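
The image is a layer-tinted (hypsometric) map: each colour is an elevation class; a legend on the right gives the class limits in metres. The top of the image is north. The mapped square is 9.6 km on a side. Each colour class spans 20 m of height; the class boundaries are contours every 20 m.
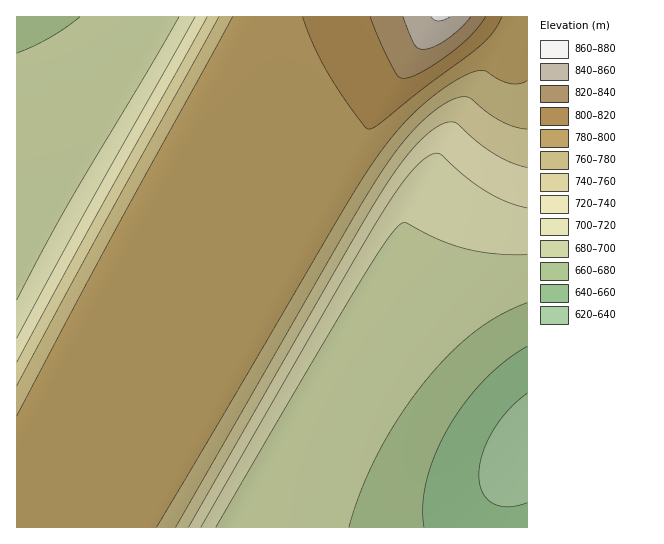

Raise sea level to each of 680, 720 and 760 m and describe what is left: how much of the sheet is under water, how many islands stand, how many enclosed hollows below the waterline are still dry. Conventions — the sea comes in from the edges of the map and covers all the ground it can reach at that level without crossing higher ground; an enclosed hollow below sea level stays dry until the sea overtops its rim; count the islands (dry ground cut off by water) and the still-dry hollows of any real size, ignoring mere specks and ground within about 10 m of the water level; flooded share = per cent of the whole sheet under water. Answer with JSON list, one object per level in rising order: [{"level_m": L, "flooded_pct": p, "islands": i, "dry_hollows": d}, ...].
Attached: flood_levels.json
[{"level_m": 680, "flooded_pct": 11, "islands": 0, "dry_hollows": 0}, {"level_m": 720, "flooded_pct": 41, "islands": 0, "dry_hollows": 0}, {"level_m": 760, "flooded_pct": 51, "islands": 0, "dry_hollows": 0}]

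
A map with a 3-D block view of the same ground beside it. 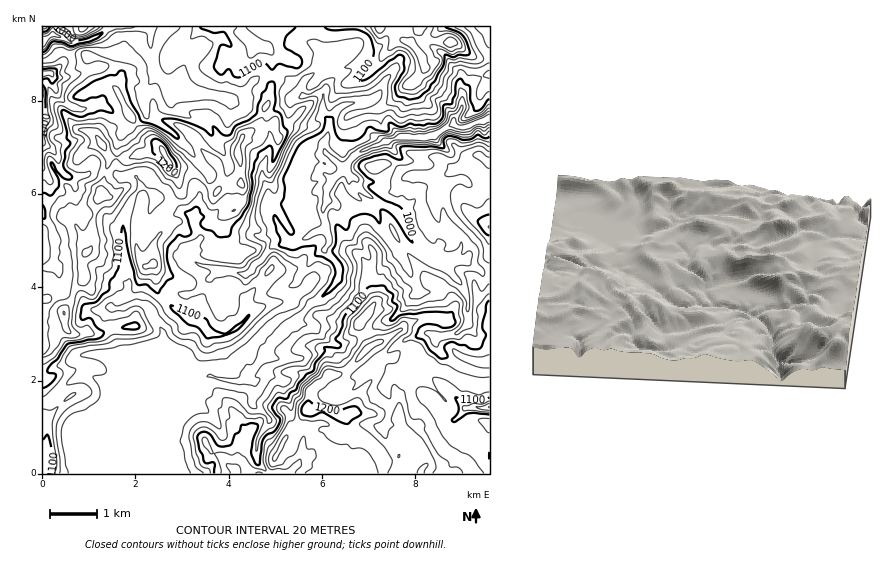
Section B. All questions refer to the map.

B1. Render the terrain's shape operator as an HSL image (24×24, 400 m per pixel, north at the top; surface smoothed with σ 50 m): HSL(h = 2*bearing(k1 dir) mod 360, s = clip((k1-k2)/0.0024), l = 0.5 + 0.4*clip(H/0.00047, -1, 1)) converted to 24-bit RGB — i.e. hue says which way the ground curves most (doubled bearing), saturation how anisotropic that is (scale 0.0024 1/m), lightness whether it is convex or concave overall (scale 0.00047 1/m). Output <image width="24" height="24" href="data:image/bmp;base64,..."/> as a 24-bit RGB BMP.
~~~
<image width="24" height="24" href="data:image/bmp;base64,Qk32BgAAAAAAADYAAAAoAAAAGAAAABgAAAABABgAAAAAAMAGAAATCwAAEwsAAAAAAAAAAAAA0dajQ0NpcHR9hJWNiH+OiHaKhHV6YlNroGhJW8CDtr+WJA1R5rR4LGxboIR0j359d3xuXVdntL1/Z3+BwMGbYGyVl4WctryUzcWQST9aen93en90e3l1f4F4dHCKVEhx4e7cSIGftXpzCy5H89jZb2WdY46UkoB2kXORk72zh0ienX+Bj7mOZFdmem9zwamV1bmJQUVQfYZ5d3t+f39/fYF+bnp8V3WCuteoUiBPgLyFd3/jDSYU46WgT2o7gFxPfqlcbW85PnBidbd1k2h0YXp3hGWYmpq5uX6Jk1+XZoBhaHp2fH59f39/eX18Z3htemBRZ5ykr8ydNhM5sdLrdkLd29vwc6XE48njjJzHT0STwb19fGJjp317O4AaSlkBUqNPXK+zuKvKblx7eISCfX5/f39/dH16bYaBd6p+jWpcOj5gZ5xMEx059dbWYmpFRXFDp3dkUHVuo29tXnNyiFdTm3WpxcHio8ZITmGanVyGh5iicmx7f39/f39/gG59i4xecWxNcIZpUH14VHq2RcewdiVq89jpx2moa4tYbFl/Y4ZioWaRk7nLoThIh2lD7NTXGCMQIiYRUlYuZ2lPW2hPb2NeYFhOrXxua39aT2tMXoVgRHVPkl1FNJNzsJdBiz5o68TVPY5Zf26tpdbCgiuGr9TdimmtlmWJ1dT32NnzqJXas6DRqNXWPy1ovpWSf8Smo53N16vJT2xdQ2BRVXthbW8+bTBDyXtvM6Y04rLtgdpVLxsWUG8fGmAbpk1kUE+H4uWzMkAbMlAyeJtWljlhlVuKo87Dm7qJUkxdpnJ716vUYGOEP3JQX6S/bIC0jqa+8tndHXBHOtO0yLbk2NLqKh6EzMylX5OAyF1jyG+CPmqBkm1CXTM6dsN8YlRGfp5ybl51dqCUqI5kYlmixZnBN3AuJEE1cVpOxtCTyouDN0ByQT0kZ4xOdR2Qq9ycgmx+dlCB3+LIe1JfIRs/1bWdgMqfiKCvfXCiR302W2cax1ycrIycQXp007XGMVqDc0hRrcGHo7B+RSxMrdPNeWmsRjanvpxVSH6AWVd91Lygn766FhAy3+/cvqtyXUZYij9Pomi739nsClFE0e3LmWivTa5XbR5mfb2m3tyuSpCRS0aWfGNDZ0o+TWc4umxjSDqCbZlt0s+vhGCOKTh+iqdlwHt6SW95P3Rtk5l6XqdbvmxYUEggX2s5sKFFITZ4SKCP4+7UYiNWX02il2ZlbqWKcEBrrKtYlTaTmL6lrY5lclNENmZ2XIx0vqiYZp65ZUKDtn5/nLBfVpmOZk51g4KZj8SkN2u3VYF7poZddMaLVTVaopiPlFiUfGqdx+LferWkn2CfxYOp4MDFHUBDrKCAiWBltn5oNjdvacBW6tO/J0VNT3pRcYGBsqiBHhpVerZ6ZTc+j1s5V4Zok5V5XViMpcWugXNgh0s+npUzTZpqx7SJzVGudEdzWjVCoc6GP3WMw3/I8e/aQiJgSLxEWl1pr6uDG3B3mDNeu301ZHWmup21YIWSZplof39dgIBlHkTqzXaWLE49wZFYxGGmMFdKvuzDnb7bayx5a9XK5dWMGhI39uzVL0hPnXRvximdDWh63t3ulLHPn0lZk1mGkazDr36siKCjRgwxVJtBx1aQsOzRTVWRzafg0/jiKQohjtifPiBe9d3WgE+S79CnEh8ha3xLZDmJyY9UCS8EKi8EjPLFW6fh6i7ks9jqv7TiQRR9oOnnz+nusWeIKFQqUt5mVgYfs+3wkj9sTI10Z8q5zpXDoNu70nbVd7nAISBwuLWSjUB25kS8SUYOW2EUADMCMhwBHjMAI2672rIaNTwbYzk2xei+RiRUUqNhZkc0ibCbiWZ3N0k3r3xUjMdfgU3HtXTTG2x2qL5BmHHAtVa+uJWBps242Ea7AEjQ81/hBMPZzsPi1b7bgJu1uLN9Rnx3iGBxdHJibGFOZ1hFYXdQT4Vy0J+RHj4m3mciWjCpv4i+Qnc+KTh179zmnLRwe7aWCxEx16usGDoElKJBWnM4j4pMwqOvbGWQlF1lWmlxmYOmoZi4tpiPN1RJpYFWsIB/L5eGUXzAZ42r58nbDichmYRE8tvZQ5KMORo0S3M369L5Z57k4dnykYK5fXRiYUh3qIyMqXqlTGddsJaQiFiGqpC/jbezka+xjGWRY31sanxuZUZk5aq3HVZOuNietg5wx/HqZoDJFDMAZisAI1EAEVsNs4VDby91n5t8hWR3qnCgRpFjgrSHaKBhoXB8bmCGdGaJqnucZ1ycmUS0gNavlIi/nLx4Ueq+0T85VDtd"/>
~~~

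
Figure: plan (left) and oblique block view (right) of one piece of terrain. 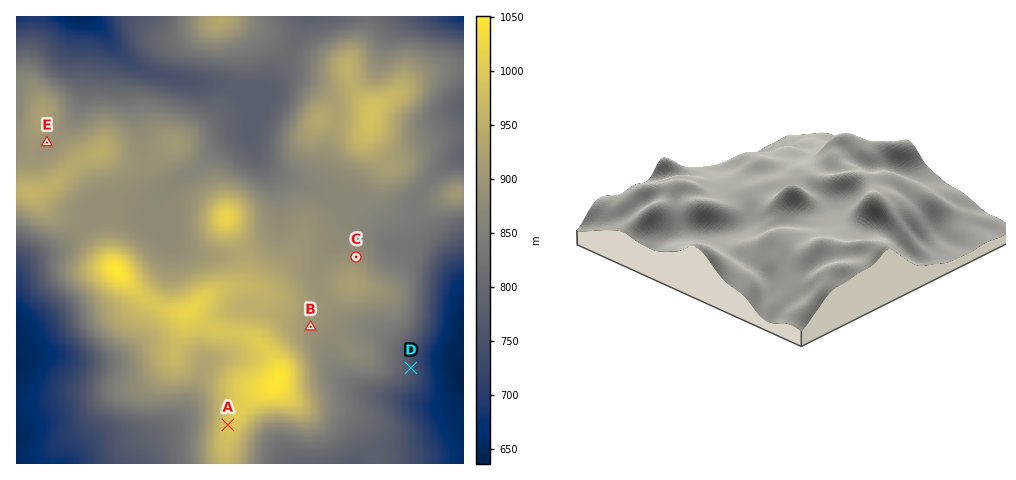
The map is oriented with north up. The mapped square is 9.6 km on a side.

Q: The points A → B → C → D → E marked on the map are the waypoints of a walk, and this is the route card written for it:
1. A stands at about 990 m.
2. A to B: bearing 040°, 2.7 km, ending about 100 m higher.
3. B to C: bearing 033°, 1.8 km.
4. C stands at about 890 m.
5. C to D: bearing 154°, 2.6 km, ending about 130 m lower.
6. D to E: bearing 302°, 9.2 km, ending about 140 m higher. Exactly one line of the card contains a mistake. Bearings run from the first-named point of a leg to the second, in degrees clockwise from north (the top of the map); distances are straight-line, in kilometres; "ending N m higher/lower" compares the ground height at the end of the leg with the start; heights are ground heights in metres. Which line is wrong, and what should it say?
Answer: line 2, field sense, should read lower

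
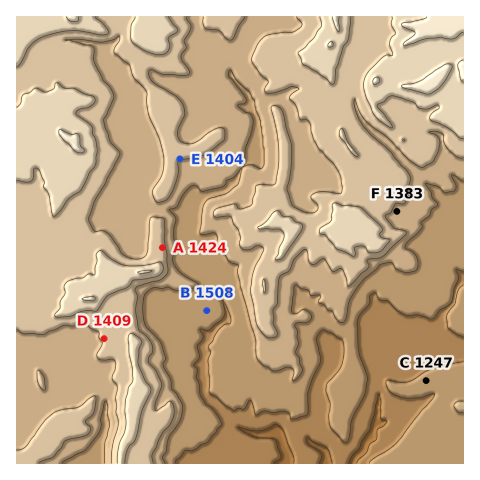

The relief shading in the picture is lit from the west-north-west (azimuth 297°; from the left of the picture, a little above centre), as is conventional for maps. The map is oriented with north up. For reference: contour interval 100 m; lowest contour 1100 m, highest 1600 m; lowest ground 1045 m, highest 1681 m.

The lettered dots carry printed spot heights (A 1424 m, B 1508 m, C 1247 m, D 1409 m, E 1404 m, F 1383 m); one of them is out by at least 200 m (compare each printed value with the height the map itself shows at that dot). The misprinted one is B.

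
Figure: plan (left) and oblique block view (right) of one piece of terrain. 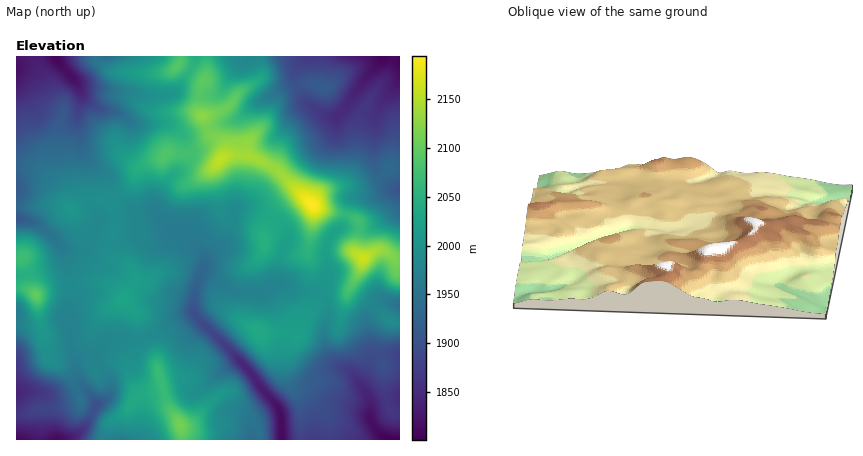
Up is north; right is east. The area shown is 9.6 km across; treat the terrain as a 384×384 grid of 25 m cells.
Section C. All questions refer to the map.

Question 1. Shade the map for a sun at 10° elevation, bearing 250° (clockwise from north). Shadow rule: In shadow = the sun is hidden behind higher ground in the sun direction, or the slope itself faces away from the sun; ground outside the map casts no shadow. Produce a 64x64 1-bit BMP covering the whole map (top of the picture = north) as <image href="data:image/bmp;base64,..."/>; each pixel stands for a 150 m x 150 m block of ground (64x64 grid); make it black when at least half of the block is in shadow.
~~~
<image width="64" height="64" href="data:image/bmp;base64,Qk0+AgAAAAAAAD4AAAAoAAAAQAAAAEAAAAABAAEAAAAAAAACAAATCwAAEwsAAAIAAAAAAAAA////AAAAAAAAAAAAAHAAAAAAAAEAeAAAAAAAAYB4AAAAAAABgHgAAAAAABgAeAAAAAAAGADwAAAAAAA4AfAAAAAAADAD4AAAAAAAIAfAAAAAAABgB8AAAAAAAEAPgAAAAAAAQA8AAAAAAABAHgAAAAAAAAA8AAAAAAAAAHgAAAAAAAAA8AAAAAAAAAHgAAAAAAAAAYAAAAAAAAAHAAAAAAAAAAYAAAAAAAAACAAAAAAAAAAAAAAAAAAAAAAAAAAADAAAAAAAAAAOAAAAAAAAAA4AAAAAAAAAAAAAAAAAAAAAAAAAAAAAAAAAAAAAAAAAAAAAAAAAAAAAAAAAAAAAAAgAAAAAAAAAHAAAAAAAAAMcAAAAAAAAAwAAAAAAAAAAAAAAAAAAAAAAAAAAAAAAAAAAAAAAAAA4AAAAAAAAHngAAAAAAAAfgAAAAAAAAB/AAAAAAAAAH8AAAAAAAAA/gAAAAAAAAP+AAAAAAAAD/gAAAAAAAAf4AAAAAAAAB/gAAAAAAAAH+AAAAAAAAAfwAAAAAAAAR/AAAAAAAABjwAAAAAAAADuAAAAAAAAAPQAAAAAAAAA/AAAAAAAAAD+AAAAAAAAGD4AAAAAAAAcGAAAAAAAAAAAAAAAAAAAAAAAAAAAAAAAQAAAAAAAAIDgAAAAAAABwPAAAAAAAAGA+AAAAAAAAQDwAAA=="/>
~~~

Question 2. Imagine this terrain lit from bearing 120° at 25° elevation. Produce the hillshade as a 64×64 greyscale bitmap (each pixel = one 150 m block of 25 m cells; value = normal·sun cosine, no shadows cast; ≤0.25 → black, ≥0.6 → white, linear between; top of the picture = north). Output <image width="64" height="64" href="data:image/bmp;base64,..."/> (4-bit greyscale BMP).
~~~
<image width="64" height="64" href="data:image/bmp;base64,Qk12CAAAAAAAAHYAAAAoAAAAQAAAAEAAAAABAAQAAAAAAAAIAAATCwAAEwsAABAAAAAAAAAAAAAAABEREQAiIiIAMzMzAERERABVVVUAZmZmAHd3dwCIiIgAmZmZAKqqqgC7u7sAzMzMAN3d3QDu7u4A////AIiIqqiGMAF6qYiIdjJIu83Lqquonv5hN5mIiZmZqqmZiIiamIlxAEmZmYh1Mki7zcqqqpiu/mE3mYiJmZqpiJmZmZqYebcAF5mZmHUySKrNyZmqmK7+YTeYiImZqqh3mYiZmZdouzADaJmYdTJHiKzJiaqZrf1QN5iIiZqrllaJZniIh1adkAAUiZhlRGd2e8uYmZq861E3mIiJmruWRnhVVndlVYzGAABZl2VGeHVYu6maq7zJQliZiImau6dWiFVVZlRFe8lRADeHZViZhkV6uqu8u5ZEeamYmZqql1eJZVZmVEWKqZYQFXdmebqXZVearNy5ZFaJqpmZmqqGaJl3d3dlVomIqUAlZlaLupiHVGis3aZEaJmZmZmqqXZ4mnd3iHZ4h2iZUjVURpu5iZl1RYvcczaKqpiZmaqodnmqZmeJmZmGaJhkRUM2m7mImpdVirlCR5u7qYiJqph2eapVRXmqqXZ4h2VmQjarqHiaqpiJlSNoq83KmZmZiHZ4mkMjaJqpdnd3ZndSJquYd4mry6lSJXmazdy6qqmYh3iZQhJYmal3d3Zmd1Ilmph3eJrMtzJHiZq93cuqqpmHeJlDEmiZmHd3dmZnYyWJmHd4mrqEM2iZib3u3Lu7qZiJmlQjeZmYd4h3dmdlRXmYd3iqp0M1eZmIm97bq8y6mImqZTV5mZd3iId3d3dmeIiHeal0M1aJmYeKzcqK3cupmrt2VXmZh3eIiId3iId4iJiJl1REVomYh3isuGnNzKmJu2ZWiZmHZniYiIiZmIiJmph1RFVmeIh3eJu4V7zLqHirVVeamIdmaJmIiJqqmZmql1REVWZnd3d3mrlmrLqXZ4lESLyoh2ZmiIiImqqqqql1RFVWZmZmZneJqWacypdmeENJ7rmHdlZniIiJqqq8yFNFVVZmZWZmZ3iZdpzbl3eIQ0r/yod2ZVZ4iJmZmr3ZQ0ZlVmZlVmZmd4hljOyoiJlTSv/aiHdmVWeJmZmZrNlCRmZmd3ZVZmZnd1Ns/sqZq1RIztqId3ZlVniZqqmrykJGd3d3d2ZmZmd3UTr/25iaVVesuod3d2Zmd4mruqvLU0Z3eIiId2Zmd3dRBt/8l3lVZ5qph3d3ZmZniJq6q8x0RmZ4mZmId2Z4h2ICn/6FZ2d4mql3ZmZmZmd3eJqqzJVFVmeaqpmHd4mYdABd/5RWiaqqmHd2ZndmZ4dniJq7p1VVVnmrqYh3ial1ICr/tmeJu7qYdnd2d3Znh2Z3iauoZVREV5u5d3iaqXUyN9/Yd3isy5dmZ2ZndmeId3d4mqhmVUM1erp2Z4qoUiNGncqIV5q6l2Z3dmd3d4iHd3iJmHdmVDRpuoVVirgwAlVXmZhFeamGZnd3Z4h3iIiHeIiId3ZUNFiqlkR6yTAARDNXiDRoiHZneHdniIh4iIiIiId4d1Q0aJqXVGvbYQA1QiVnI0Z3dmeIh2eJmHiIiIiId3eHZDRniZdUa+6lIUd1NGYjRVZneIiHdniYiIiIiId3d4hkNGeIh1Nb/+lkWKl2ZkVVVWeImYh3eIiIiIiIh3dniGREV3iGQkr//YVoq6iHZmZmZniZmHeIiIiIiIiIh3eIdURWd3YySe/+lmeJmZlmZmZmeImId4mIiYiIiZmIeIl2VVZ3ZDJIz/2WVnd4iFREVVZniId3iZmZmHeKuqmZmYdmZmZDI1i+/ad3iHd3RERFVWd3d3d4iZqYZnm7uqq6mHdmVTI0Z67/2pmqmHdERVVVZmd3d2d5qphlWKu7vMuoiHZUM0VWi+/cuqqqmVVVZmZmZmZmZWiqmYVFeJvN3KmJh1REVVRXm7u7qqqqZVVmZmZmZmZUV5qZl1RFab3tuZmHVWZmVDRWeJqpiZpmZmZmZmZmZlRGiYmqdUM1nO7KmYdneHdlQ0RWiZh3iWZmZmZmZmZVVEV3eKunYxJZ3cuZiIeJmHZURFZ4h2aIZmZnZmdmVVVVRFVWiql1IBWrupiIh5qqmGVERWeGVXhVZmd2d3ZURVZUM0VomIdCAmmYiId3m7uodlRFZ3ZVZ1VVZ3Z3dUREZmQyJFeHdlQjV3d5mHaLzKmHZVVXdlRmVVVWdndlMzRnZDETRndlVVVWZnrMlnrMuph2VWd2VVZVVVV3d2QzNGdlMRJFZlRFZmZVaM7ZebuqmYZVZ3dVZmZlRWd3VDMzV2VCIjVWVVZ3ZlQ1nfyYqqmZhlVnd2VmZmZUV4dTMyNGZUREVVVFaJmIZDNa7riamZiGVWeHZWZmdlRXmVM0M0VVVVZmVERpqruXQza+yZmZmYdVZ4dlZmZmVVaaY0VERVVVVWVDNFeJrNuFNI3bmZmZmXVXiHVmZmZVRop0RVVVVVVVRCEjVmZp38lUat25mZm7llaJhlZVZlVFiXQzRWVVZmVUIANndkWv/qdovcqYiry4VXmXZVVWZVV5cxE0VmZmd3ZBA3iYU2z//JiruoiJvdt0V5l2VVZmZndjETRWd3eImYQSaapzJr7/66mYd3is3aZGiYdVVmZ3h1MiNWeIiIiapzJYq6UiWM/+uXZmd4rNyFRpmFVmZ3iHUyI1Z3d3dnnLYjebuFMja//ZdlZmeKzLdVeZVWZ3d3VEQzRVZmVUNZylNZu6hkNIzcp2ZmZmebunVolmZ4h2QzNFQzNERDMRWrdFiqmHZVi8uodmZmZnial2eHd3iHQyI1dTIjREQxAouVWKqYh2ebupmHZnd2ZniYZo"/>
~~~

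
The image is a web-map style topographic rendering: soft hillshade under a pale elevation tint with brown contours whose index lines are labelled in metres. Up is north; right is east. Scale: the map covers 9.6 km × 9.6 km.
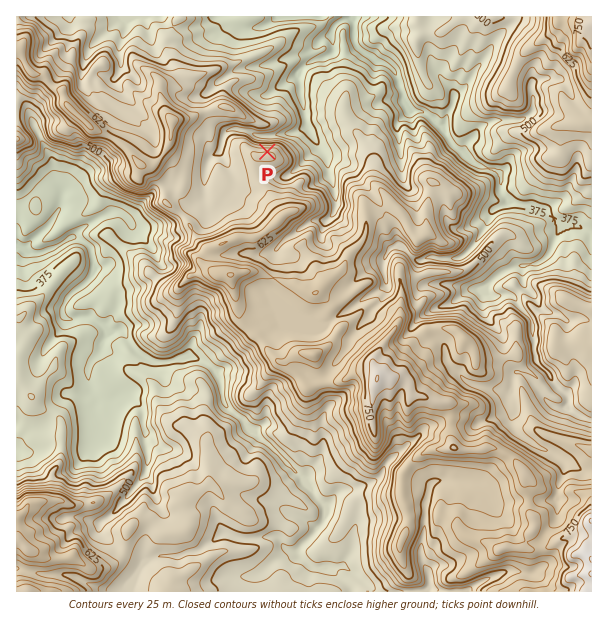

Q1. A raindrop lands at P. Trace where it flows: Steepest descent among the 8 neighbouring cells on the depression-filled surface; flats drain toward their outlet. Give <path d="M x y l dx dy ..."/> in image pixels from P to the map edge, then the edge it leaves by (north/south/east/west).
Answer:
<path d="M267 152l0-15 2-2 9 0 1-1 12 0 5-3 3 0 4-3 3 0 0-11-1-1 0-6-2-2 0-4-1-2 0-6-2-1 0-14-1-1 0-3 3-5 0-3 7-7 3 0 5-3 4 0 9-5 3-3 0-10-1-2 1-12 6-6 6-1 2-2 3 0 1-1"/>
exit: north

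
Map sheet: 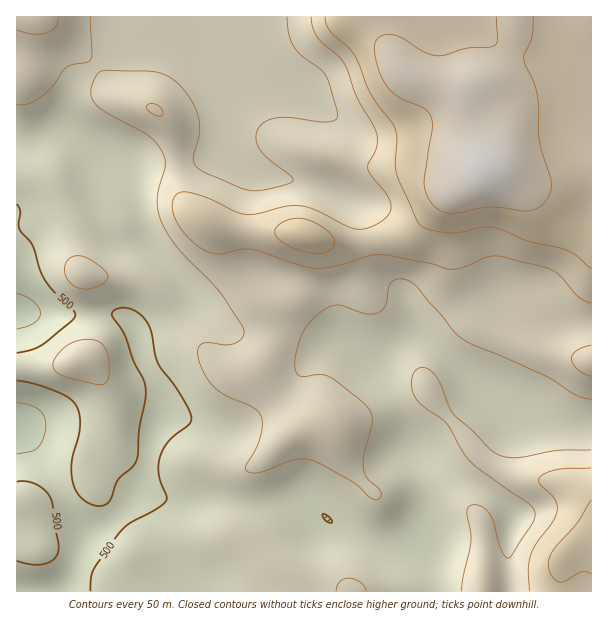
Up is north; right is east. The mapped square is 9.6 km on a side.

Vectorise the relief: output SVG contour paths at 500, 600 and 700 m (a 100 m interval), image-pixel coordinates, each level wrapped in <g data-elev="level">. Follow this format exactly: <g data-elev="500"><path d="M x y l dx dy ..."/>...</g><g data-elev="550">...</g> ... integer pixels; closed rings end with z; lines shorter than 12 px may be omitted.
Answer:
<g data-elev="500"><path d="M17 561l16 4 14-2 9-6 3-9-5-24-1-20-4-9-5-6-9-5-9-3-9 1"/><path d="M329 523l-5-4-1-5 3 1 5 4 1 3z"/><path d="M17 380l18 4 22 8 12 6 7 7 3 9 1 11-1 10-7 26 0 19 3 9 5 8 8 6 8 3 6 0 6-3 3-5 7-18 18-18 2-9 1-25 7-32 0-9-2-7-10-18-10-29-12-16 0-3 2-3 6-3 9 1 9 4 7 7 6 12 4 22 3 9 19 26 13 24 1 6-1 4-21 18-6 8-3 9-1 16 7 21 0 6-12 9-25 14-10 10-26 36-2 8-1 13"/><path d="M17 204l3 8-1 16 14 18 10 30 11 15 19 18 2 6-4 6-29 24-10 5-15 3"/></g><g data-elev="600"><path d="M591 468l-35 2-13 4-4 5 1 6 15 15 2 10-4 11-16 21-6 12-3 15 1 22"/><path d="M591 345l-15 6-3 3-2 5 3 6 4 5 6 4 7 2"/><path d="M157 116l4 0 2-2-2-6-8-4-6 1 0 3 2 3z"/><path d="M17 30l16 4 14-1 8-6 3-10"/><path d="M311 17l2 12 5 9 20 18 7 9 12 33 18 31 2 8 0 9-9 18 0 4 3 8 18 22 2 8-2 7-5 6-9 6-9 3-9 1-10-3-29-15-13-5-17 0-31 8-12 0-11-3-30-14-15-5-7 0-5 2-3 4-1 12 5 14 11 15 12 9 12 6 9 0 20-5 10 0 48 16 15 3 18-2 35-10 12-1 48 8 18 6 7 0 11-2 24-10 12-1 42 10 10 4 9 7 18 20 12 6"/></g><g data-elev="700"><path d="M496 17l1 24-2 4-3 2-25 1-21 7-8 1-13-4-21-13-11-4-12 1-4 3-2 5 0 9 2 13 4 11 6 10 12 10 26 12 6 7 1 12-7 48-1 10 3 9 5 9 6 5 8 4 10 0 35-6 39 4 11-5 8-11 2-13-12-42-2-47-13-34 8-23 1-19"/></g>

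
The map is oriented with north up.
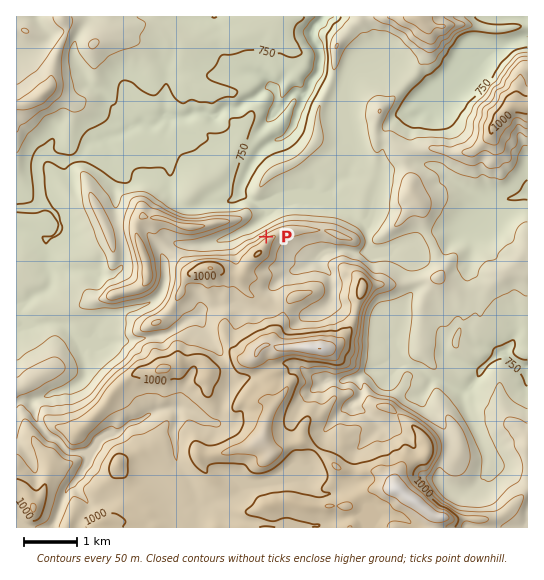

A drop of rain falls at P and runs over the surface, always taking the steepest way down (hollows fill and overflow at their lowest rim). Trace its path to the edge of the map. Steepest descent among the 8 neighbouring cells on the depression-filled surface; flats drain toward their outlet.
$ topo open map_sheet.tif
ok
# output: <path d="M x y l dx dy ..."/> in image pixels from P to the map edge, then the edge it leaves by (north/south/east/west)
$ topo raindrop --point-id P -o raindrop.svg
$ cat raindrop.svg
<path d="M266 237l-8-8 0-6 7-6 0-2 1 0 0-4-8-5-5-5-8-4-4-4 0-7 9-17 0-3 5-7 4-8 6-5 8-5 6-2 7-4 4-4 4-6 0-4 3-4 0-4 4-7 1-8 7-8 2-9 7-8 0-3 1-1 2-15-4-9-4-6 0-8 2-6 8-8"/>
exit: north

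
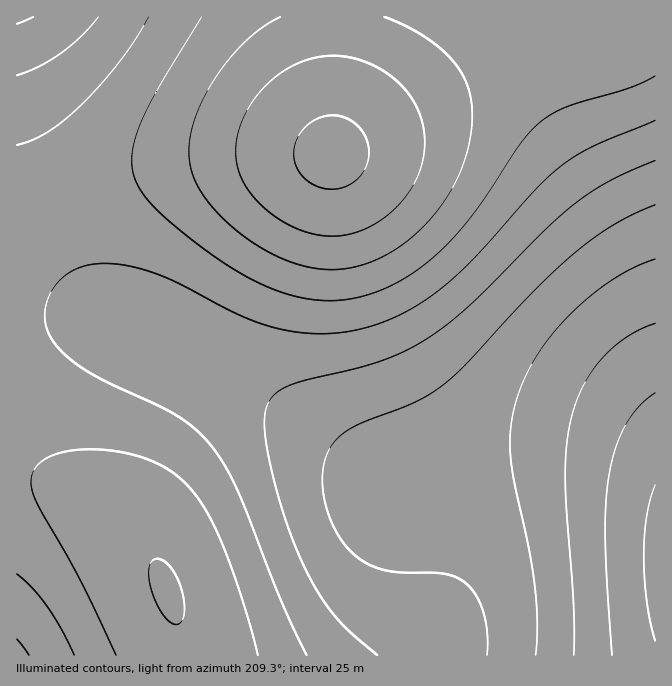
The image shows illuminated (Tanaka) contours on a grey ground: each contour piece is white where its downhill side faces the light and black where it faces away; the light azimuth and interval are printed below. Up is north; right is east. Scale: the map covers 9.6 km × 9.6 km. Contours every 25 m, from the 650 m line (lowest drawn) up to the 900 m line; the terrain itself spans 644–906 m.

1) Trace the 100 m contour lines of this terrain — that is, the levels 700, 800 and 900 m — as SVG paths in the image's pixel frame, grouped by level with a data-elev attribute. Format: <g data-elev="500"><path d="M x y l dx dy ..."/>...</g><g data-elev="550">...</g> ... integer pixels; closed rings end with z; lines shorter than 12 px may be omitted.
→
<g data-elev="700"><path d="M174 624l-5-3-7-8-11-23-2-20 1-6 5-5 7 1 8 7 7 10 5 13 2 15 0 12-4 6z"/><path d="M384 17l23 10 21 12 18 14 13 15 8 16 4 18 1 20-3 21-7 25-11 22-16 23-18 20-20 15-22 12-21 7-22 3-22-3-22-6-21-10-22-14-20-17-17-18-12-19-5-16-2-19 3-20 7-21 12-22 15-22 18-20 18-15 18-11"/></g><g data-elev="800"><path d="M655 205l-21 9-20 11-20 13-20 16-37 34-70 75-25 23-28 17-49 18-15 8-14 11-9 15-5 20 3 25 8 25 12 20 15 14 18 9 20 4 46 2 11 3 10 6 11 12 8 18 3 21 0 21"/><path d="M17 24l16-7"/></g><g data-elev="900"><path d="M655 485l-8 32-3 40 3 45 8 39"/></g>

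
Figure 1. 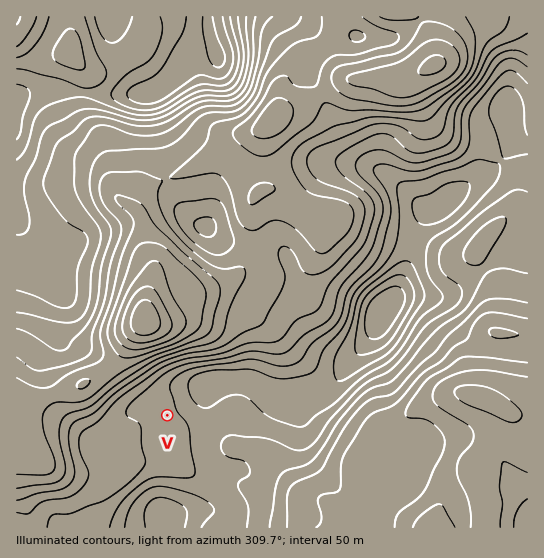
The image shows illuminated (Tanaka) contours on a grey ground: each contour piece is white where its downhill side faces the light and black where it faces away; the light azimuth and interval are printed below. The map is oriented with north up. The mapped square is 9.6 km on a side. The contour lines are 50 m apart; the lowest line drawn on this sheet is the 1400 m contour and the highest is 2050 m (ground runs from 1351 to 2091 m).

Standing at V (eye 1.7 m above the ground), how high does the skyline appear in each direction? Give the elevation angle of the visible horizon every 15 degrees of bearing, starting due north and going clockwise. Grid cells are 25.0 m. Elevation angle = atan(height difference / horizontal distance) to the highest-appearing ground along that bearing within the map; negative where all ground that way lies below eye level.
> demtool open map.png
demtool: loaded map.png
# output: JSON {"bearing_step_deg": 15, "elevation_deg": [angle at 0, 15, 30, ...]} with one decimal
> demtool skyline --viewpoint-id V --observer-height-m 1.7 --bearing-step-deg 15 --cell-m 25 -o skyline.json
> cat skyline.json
{"bearing_step_deg": 15, "elevation_deg": [14.0, 10.5, 6.9, 3.2, 1.1, 1.6, 2.6, 2.4, 2.3, 1.1, 0.9, 1.7, 1.9, 1.5, 2.2, 3.2, 4.7, 6.0, 5.7, 9.4, 10.5, 11.2, 12.9, 15.5]}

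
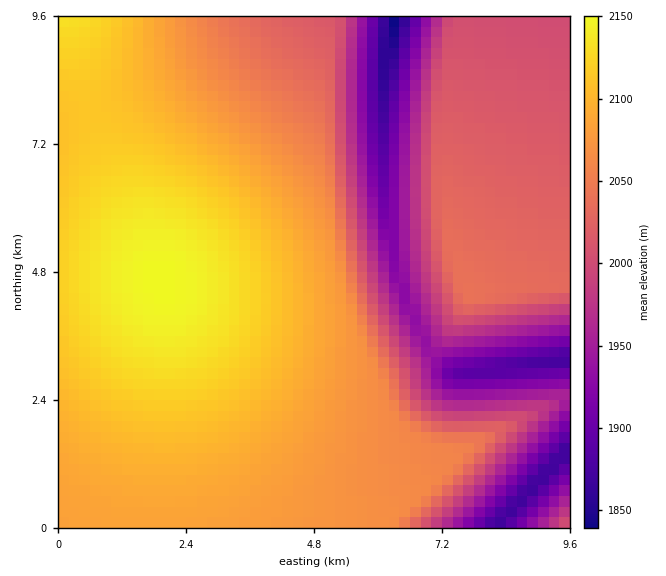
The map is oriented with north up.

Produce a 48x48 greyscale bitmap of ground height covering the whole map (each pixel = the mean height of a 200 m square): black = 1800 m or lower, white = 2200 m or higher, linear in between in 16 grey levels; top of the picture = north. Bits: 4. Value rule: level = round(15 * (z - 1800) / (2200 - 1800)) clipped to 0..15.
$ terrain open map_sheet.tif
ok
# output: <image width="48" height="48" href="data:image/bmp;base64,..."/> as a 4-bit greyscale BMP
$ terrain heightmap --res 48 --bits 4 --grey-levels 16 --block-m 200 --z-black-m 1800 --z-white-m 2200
<image width="48" height="48" href="data:image/bmp;base64,Qk32BAAAAAAAAHYAAAAoAAAAMAAAADAAAAABAAQAAAAAAIAEAAATCwAAEwsAABAAAAAAAAAAAAAAABEREQAiIiIAMzMzAERERABVVVUAZmZmAHd3dwCIiIgAmZmZAKqqqgC7u7sAzMzMAN3d3QDu7u4A////ALu7u7u7u7u7u6qqqqqqqqqZh2VUMzRWd7u7u7u7u7u7u7qqqqqqqqqpmHZVQzNFZ7u7u7u7u7u7u7uqqqqqqqqqmYdlVDM0Vru7u7u7u7u7u7u6qqqqqqqqqZh2VUMzRbu7u7u7u7u7u7u6qqqqqqqqqpmHZUQzNLu7u7u7u7u7u7u7qqqqqqqqqqmYdlRDM7u7u7u7u7u7u7u7uqqqqqqqqqqYh2VDM7u7u7u7u7u7u7u7uqqqqqqqqqqpiHZUM7u7u7u7u7u7u7u7u6qqqqqqqZmZmHdlQ7u7u8zMzMy7u7u7u6qqqqqpmIiIiId2VLu7zMzMzMzMu7u7u7qqqqqZiHd3d4h2Zbu8zMzMzMzMy7u7u7qqqqqYd2ZmZmd3ZrvMzMzMzMzMzLu7u7qqqqmHdlVVVVZmZrzMzMzMzMzMzMu7u7uqqqmHZUREREVVVczMzMzMzMzMzMy7u7uqqqmHZUMzMzNERMzMzMzN3MzMzMy7u7uqqph2ZUREQzMzM8zMzN3d3d3MzMzLu7uqqph2VVVVRERDM8zMzd3d3d3czMzLu7uqqYdmVmZmVVVURMzM3d3d3d3czMzLu7uqqYdlVnd2ZmZlVczM3d3d3d3dzMzLu7uqqXZVZniHd3d2ZszN3d3d3d3dzMzLu7uqmHZVZ4iIiIh3d8zN3d3d3d3dzMzLu7uqmHZVZ4mZmZmIiMzN3d3d3d3dzMzLu7uqh2VWd4mZmZmZmczN3d3d3d3dzMzLu7uph2VWeJmZmZmZmczN3d3d3d3dzMzLu7uph2VWeJmZmZmZmczN3d3d3d3dzMzLu7qphlVWeJmZmZmZmczN3d3d3d3czMy7u7qodlVWeJmZmZmZmczM3d3d3d3MzMy7u6qYdlVWeJmZmZmZmMzM3d3d3d3MzMu7u6qYdkVmeJmZmZmYiMzMzd3d3czMzMu7uqqYZUVniJmZmZiIiMzMzN3dzMzMzLu7uqqXZUVniZmZmIiIiMzMzMzMzMzMy7u7qqqXZUVniZmYiIiIiMzMzMzMzMzMu7u6qqqHZURniZmIiIiIiMzMzMzMzMzLu7uqqqmHZERXiJiIiIiIiMzMzMzMzMu7u7qqqqmHVDRWiIiIiIiIiMzMzMzMzLu7u6qqqqmHVDRWiIiIiIiIiMzMzMzMu7u7uqqqqpmGVDRWeIiIiIiIiMzMzMzLu7u7qqqqmZmGVDRWeIiIiIiIiMzMzMy7u7u6qqqpmZl2VDRWeIiIiIiIiMzMzMu7u7uqqqqZmZl2UzRWeIiIiIiIiMzMzMu7u7qqqqmZmZl2UyNGeIiIiIiIiMzMzLu7u6qqqpmZmZh2UyNFeIiIiIiIiMzMzLu7u6qqqZmZmZh2UyNFaIiIiIiIiMzMzLu7uqqqmZmZmYh2UyJFZ4iIiIiIiMzMzLu7uqqqmZmZmIiGUyI1Z4iIiIiIiMzMzLu7uqqpmZmZiIiGVCI0Z4iIiIiIiMzMzMu7qqqpmZmYiIiGVCI0V4iIiIiIiMzMzMu7qqqZmZmIiIiHVCEkVniIiIiIiA=="/>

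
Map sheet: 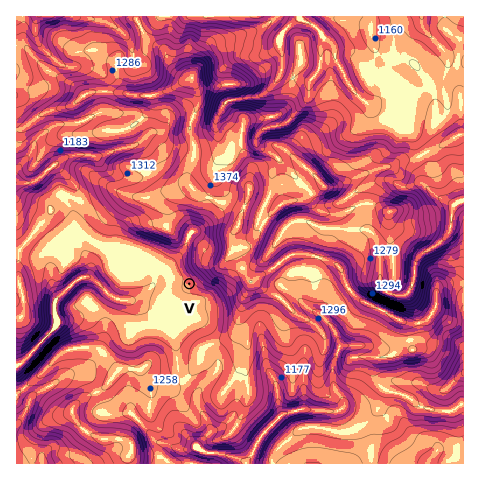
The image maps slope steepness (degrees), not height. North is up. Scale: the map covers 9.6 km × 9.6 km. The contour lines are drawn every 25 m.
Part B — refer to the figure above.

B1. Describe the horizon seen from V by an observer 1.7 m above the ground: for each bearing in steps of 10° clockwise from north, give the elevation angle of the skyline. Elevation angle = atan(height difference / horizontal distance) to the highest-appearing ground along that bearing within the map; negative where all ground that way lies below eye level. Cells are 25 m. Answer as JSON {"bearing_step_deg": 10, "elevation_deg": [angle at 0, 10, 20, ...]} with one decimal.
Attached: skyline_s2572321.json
{"bearing_step_deg": 10, "elevation_deg": [6.1, 8.9, 11.3, 12.9, 13.6, 13.8, 14.5, 13.6, 11.1, 9.5, 8.1, 6.8, 5.1, 3.9, 2.8, 1.7, 1.2, 1.1, 0.4, 0.5, 1.5, 1.8, 1.7, 1.2, 1.3, -0.5, 0.9, 0.8, 0.1, 0.0, 0.2, 0.7, 3.0, 4.8, 5.8, 5.3]}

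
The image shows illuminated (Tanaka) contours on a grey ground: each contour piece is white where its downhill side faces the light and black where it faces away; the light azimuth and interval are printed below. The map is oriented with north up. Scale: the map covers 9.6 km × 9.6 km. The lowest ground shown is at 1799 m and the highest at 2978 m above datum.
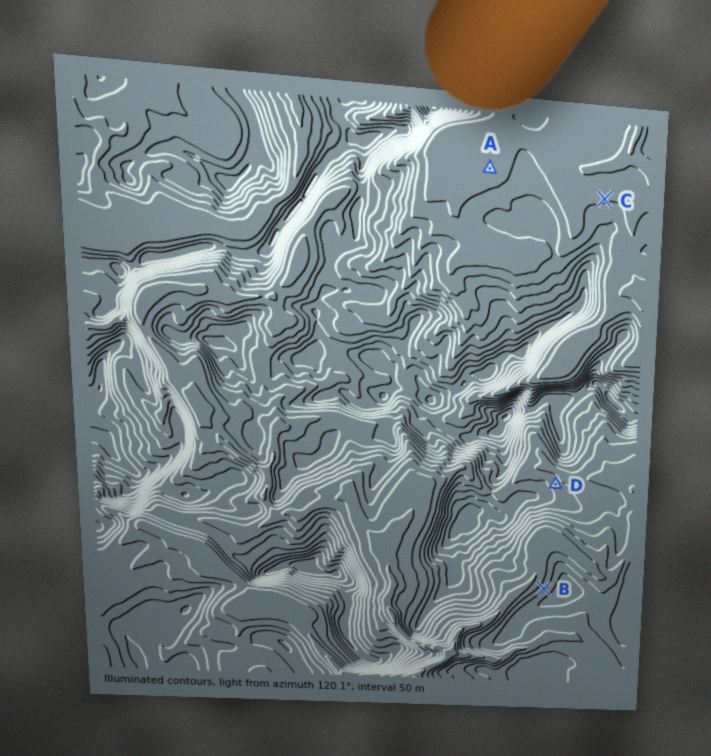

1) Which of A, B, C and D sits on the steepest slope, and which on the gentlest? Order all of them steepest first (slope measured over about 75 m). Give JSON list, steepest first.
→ ["B", "D", "C", "A"]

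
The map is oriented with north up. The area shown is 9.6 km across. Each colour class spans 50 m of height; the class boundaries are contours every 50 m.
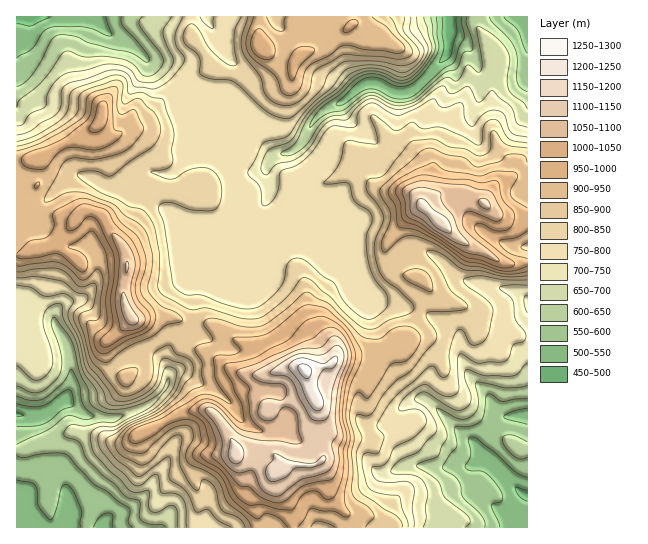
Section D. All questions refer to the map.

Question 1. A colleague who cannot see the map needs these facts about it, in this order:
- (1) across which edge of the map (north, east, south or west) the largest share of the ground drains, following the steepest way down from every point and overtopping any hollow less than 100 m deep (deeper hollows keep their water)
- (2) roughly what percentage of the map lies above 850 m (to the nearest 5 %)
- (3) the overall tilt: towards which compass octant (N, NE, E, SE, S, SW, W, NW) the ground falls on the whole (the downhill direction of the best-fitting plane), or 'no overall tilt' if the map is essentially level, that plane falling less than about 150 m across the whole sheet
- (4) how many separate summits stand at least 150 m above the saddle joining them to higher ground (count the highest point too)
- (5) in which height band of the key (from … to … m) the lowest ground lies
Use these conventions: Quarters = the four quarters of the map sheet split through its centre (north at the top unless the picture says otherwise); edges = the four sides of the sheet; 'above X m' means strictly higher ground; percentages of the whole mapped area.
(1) Drainage is mainly to the north: more ground falls towards that edge than towards any other.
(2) Ground above 850 m makes up about 40 % of the sheet.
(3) There is no overall tilt: the best-fitting plane is nearly level.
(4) There are 4 summits with 150 m or more of prominence.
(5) The lowest point is somewhere between 450 and 500 m.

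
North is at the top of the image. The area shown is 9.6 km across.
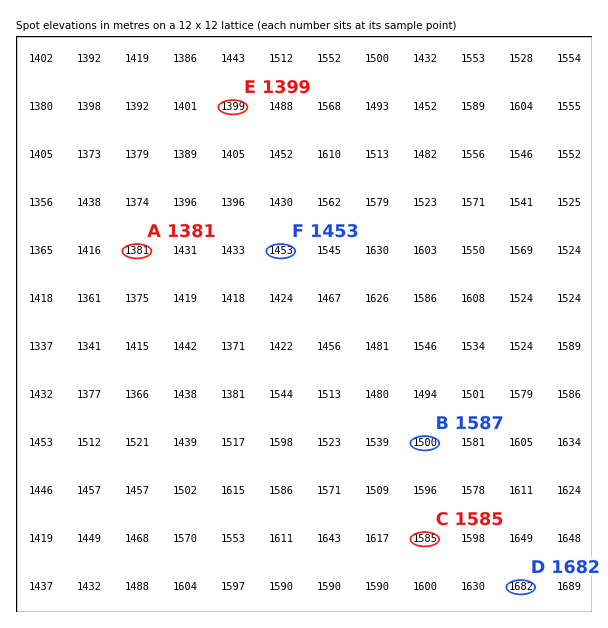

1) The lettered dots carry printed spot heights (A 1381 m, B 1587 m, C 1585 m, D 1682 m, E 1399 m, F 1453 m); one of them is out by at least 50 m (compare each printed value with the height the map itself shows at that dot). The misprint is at B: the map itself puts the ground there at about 1500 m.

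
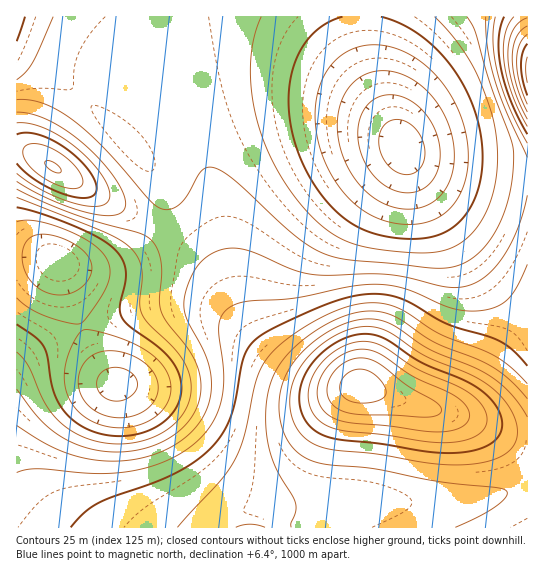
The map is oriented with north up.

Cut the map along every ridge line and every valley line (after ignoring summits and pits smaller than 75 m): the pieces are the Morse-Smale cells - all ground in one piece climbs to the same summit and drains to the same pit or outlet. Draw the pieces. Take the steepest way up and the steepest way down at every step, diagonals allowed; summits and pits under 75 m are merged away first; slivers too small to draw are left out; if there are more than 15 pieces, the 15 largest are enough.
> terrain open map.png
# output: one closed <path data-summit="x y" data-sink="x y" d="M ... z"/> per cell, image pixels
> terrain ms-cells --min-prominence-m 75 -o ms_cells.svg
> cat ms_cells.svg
<path data-summit="359 386" data-sink="405 150" d="M362 16l-345 0-1 35 29 16 18 13 23 20 59 61 12 16 7 16 0 17-7 16 36 23 14 14 12 18 21 40 13 17 24 22 16 11 32 13 13 3 27 0 52 18 56 15 41 17 13 2 1-270-93-8-28-8-22-40-12-31-8-32z"/><path data-summit="359 386" data-sink="115 383" d="M158 227l-19 22-13 10-16 6-24 3-23-4-17-7-30 0 1 271 201 0 8-9 12-7 20-4 35 7 20 13 215-1-1-88-13-2-41-17-56-15-52-18-35-2-37-14-23-16-17-17-13-17-21-40-12-18-14-14z"/><path data-summit="527 70" data-sink="405 150" d="M527 16l-164 1 1 25 9 40 12 31 22 40 20 7 19 3 82 4z"/><path data-summit="54 167" data-sink="405 150" d="M17 52l-1 97 17 4 60 39 64 35 7-17 0-17-7-16-12-16-59-61-23-20-18-13z"/><path data-summit="54 167" data-sink="115 383" d="M22 149l-6 1 1 106 29 1 17 7 23 4 24-3 16-6 13-10 18-22-64-35-60-39z"/><path data-summit="359 386" data-sink="405 150" d="M259 508l-21 4-12 7-7 8 93 0-19-12z"/>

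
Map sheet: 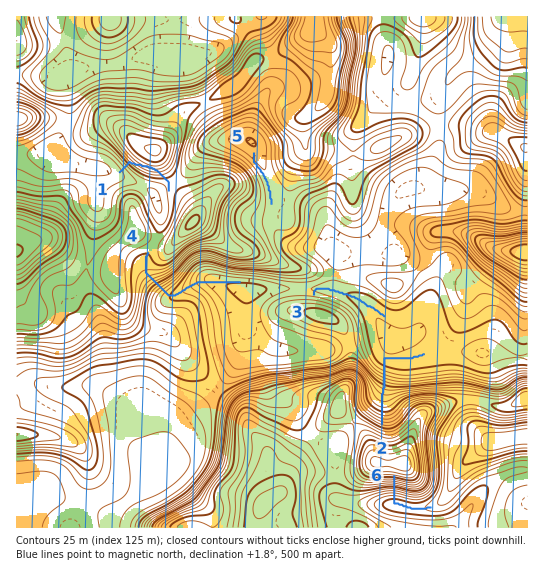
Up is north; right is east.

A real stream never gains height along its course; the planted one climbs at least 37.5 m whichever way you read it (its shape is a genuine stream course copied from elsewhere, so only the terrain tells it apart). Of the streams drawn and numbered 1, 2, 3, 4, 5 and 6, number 1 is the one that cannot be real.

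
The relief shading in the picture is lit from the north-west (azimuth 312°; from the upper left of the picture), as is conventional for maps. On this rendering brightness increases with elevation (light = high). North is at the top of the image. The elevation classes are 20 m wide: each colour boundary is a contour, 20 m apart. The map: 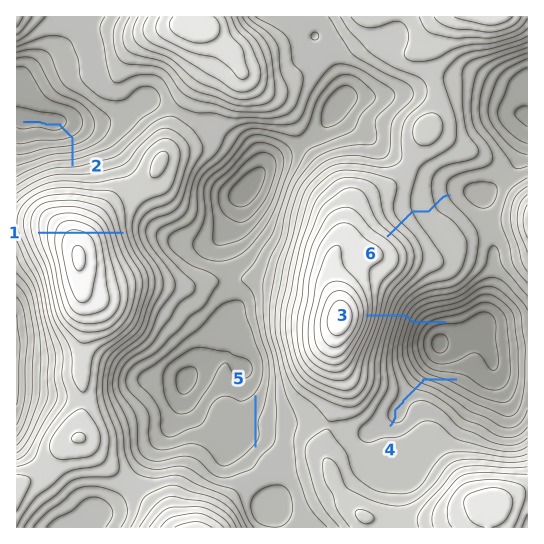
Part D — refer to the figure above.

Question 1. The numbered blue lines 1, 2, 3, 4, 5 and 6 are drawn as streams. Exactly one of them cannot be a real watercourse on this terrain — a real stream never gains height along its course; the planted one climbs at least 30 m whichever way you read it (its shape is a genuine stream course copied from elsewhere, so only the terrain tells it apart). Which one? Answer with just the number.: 1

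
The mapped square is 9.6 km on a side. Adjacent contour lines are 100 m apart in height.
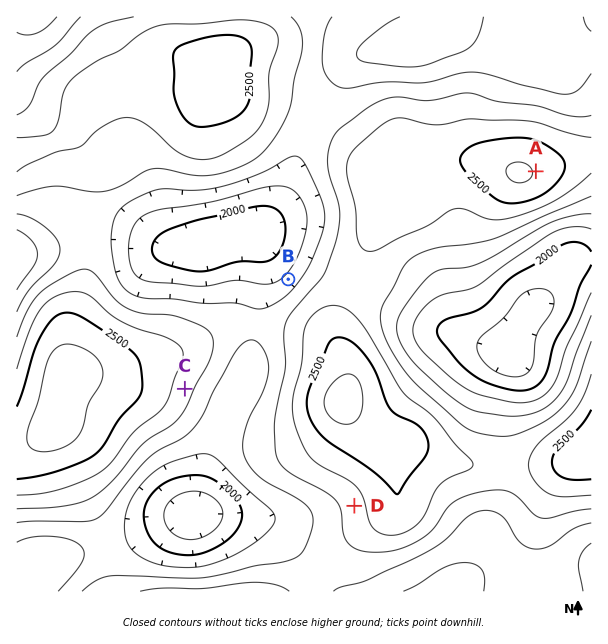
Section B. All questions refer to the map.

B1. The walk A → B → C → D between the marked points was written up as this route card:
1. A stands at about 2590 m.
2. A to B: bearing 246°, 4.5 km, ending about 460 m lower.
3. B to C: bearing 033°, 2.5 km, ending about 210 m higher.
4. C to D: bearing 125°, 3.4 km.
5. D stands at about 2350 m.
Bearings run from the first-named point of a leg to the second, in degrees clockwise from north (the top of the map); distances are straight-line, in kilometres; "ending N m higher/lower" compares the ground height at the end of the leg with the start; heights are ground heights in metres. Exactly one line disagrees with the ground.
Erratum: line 3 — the bearing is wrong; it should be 223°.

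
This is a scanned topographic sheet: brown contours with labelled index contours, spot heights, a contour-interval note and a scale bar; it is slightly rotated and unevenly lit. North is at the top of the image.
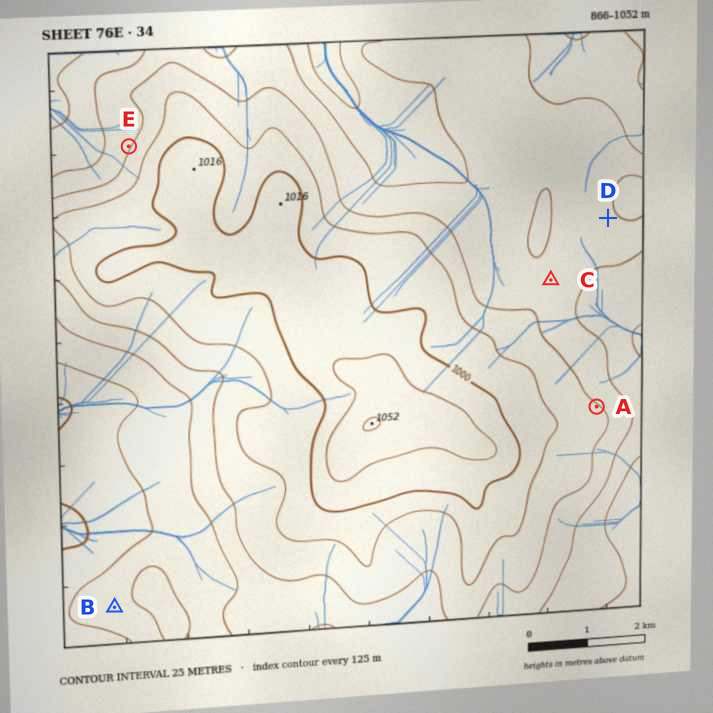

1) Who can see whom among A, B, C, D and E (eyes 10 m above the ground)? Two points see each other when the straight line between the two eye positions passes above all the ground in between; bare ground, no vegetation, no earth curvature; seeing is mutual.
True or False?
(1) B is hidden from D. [True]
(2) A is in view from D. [True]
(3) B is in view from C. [False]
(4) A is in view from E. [False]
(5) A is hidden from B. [True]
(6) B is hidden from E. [True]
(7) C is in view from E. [False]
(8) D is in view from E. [False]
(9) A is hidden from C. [False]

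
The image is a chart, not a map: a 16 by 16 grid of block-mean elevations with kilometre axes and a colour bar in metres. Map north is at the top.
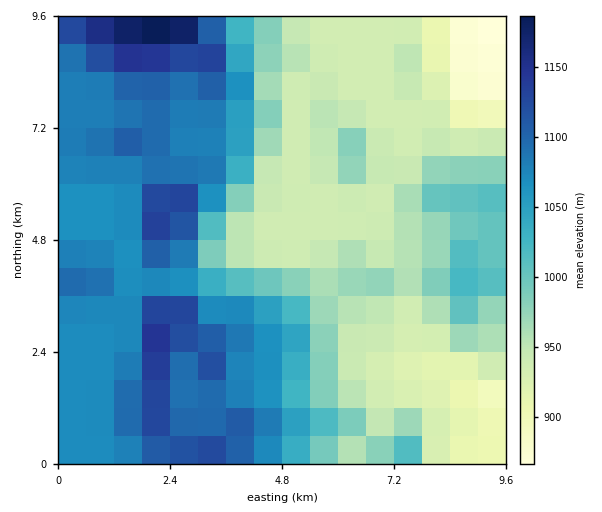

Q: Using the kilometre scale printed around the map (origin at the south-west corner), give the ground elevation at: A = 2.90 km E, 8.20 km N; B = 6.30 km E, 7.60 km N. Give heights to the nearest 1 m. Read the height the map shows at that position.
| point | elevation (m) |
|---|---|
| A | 1093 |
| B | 936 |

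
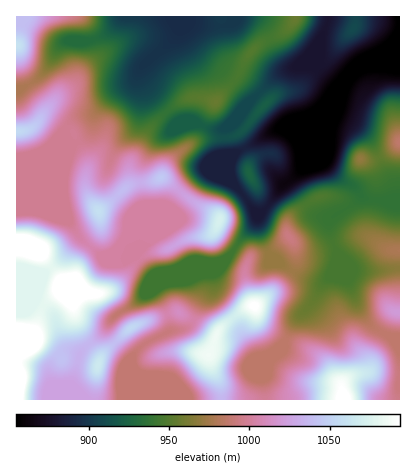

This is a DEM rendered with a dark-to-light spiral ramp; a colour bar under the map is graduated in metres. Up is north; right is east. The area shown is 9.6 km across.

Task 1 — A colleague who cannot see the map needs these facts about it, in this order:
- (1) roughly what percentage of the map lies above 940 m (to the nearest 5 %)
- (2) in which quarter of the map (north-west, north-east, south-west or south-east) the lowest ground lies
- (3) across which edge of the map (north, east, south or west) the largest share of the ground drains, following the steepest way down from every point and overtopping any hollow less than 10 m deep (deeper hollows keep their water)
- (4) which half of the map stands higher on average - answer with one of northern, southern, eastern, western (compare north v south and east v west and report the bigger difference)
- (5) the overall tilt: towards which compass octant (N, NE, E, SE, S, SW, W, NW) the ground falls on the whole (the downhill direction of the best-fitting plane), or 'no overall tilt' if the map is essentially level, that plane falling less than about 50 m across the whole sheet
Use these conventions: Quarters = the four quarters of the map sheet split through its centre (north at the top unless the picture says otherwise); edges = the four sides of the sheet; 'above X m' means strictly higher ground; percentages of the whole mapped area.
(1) About 70 % of the map lies above 940 m.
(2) The lowest point lies in the north-east quarter of the map.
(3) Most of the ground drains across the eastern edge.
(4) The southern half stands higher on average than the northern half.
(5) On the whole the ground falls towards the north-east.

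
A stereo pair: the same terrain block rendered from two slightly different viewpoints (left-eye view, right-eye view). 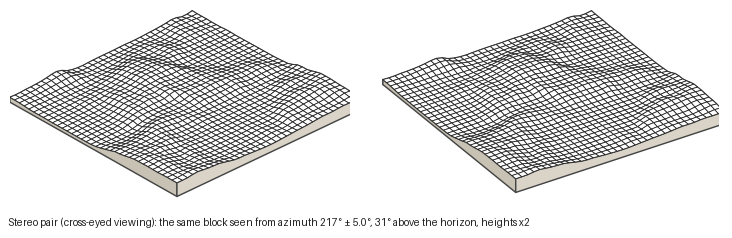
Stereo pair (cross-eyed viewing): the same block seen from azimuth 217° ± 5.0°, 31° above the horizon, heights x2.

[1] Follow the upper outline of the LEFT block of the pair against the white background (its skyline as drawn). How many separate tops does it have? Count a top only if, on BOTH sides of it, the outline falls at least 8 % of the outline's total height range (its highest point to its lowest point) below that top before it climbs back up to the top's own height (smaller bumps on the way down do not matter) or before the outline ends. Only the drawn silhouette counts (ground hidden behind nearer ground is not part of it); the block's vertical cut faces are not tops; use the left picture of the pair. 3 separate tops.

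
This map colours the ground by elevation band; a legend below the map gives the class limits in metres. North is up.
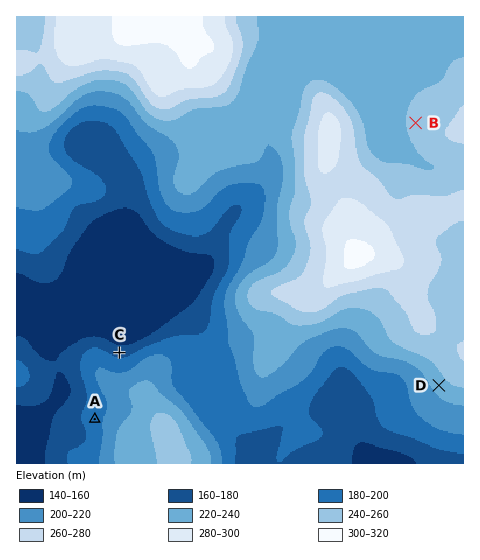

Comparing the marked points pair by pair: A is below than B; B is above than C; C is below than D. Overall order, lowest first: C A D B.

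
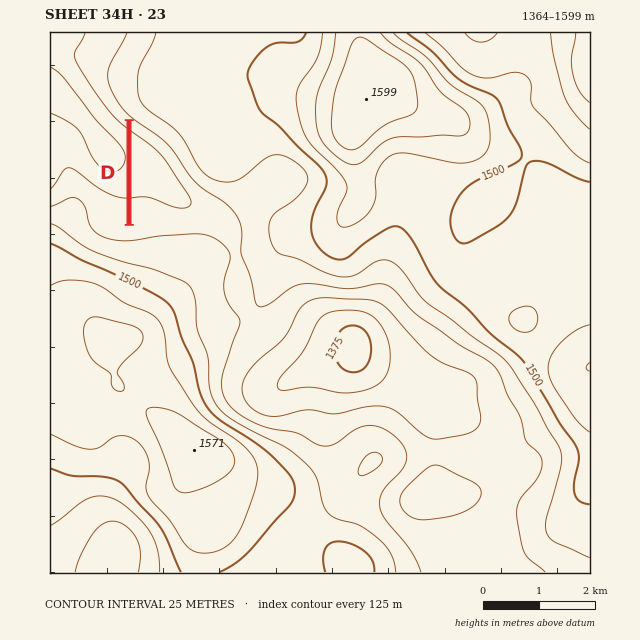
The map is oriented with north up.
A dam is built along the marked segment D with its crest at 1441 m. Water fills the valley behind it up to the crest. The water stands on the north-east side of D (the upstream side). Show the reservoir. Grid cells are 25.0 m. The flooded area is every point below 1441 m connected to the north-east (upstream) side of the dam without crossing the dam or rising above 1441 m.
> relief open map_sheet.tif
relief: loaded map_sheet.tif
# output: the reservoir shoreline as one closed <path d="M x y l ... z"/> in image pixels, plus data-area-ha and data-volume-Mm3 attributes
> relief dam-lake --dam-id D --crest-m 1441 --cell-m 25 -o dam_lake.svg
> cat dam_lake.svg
<path d="M133 124l-2 0 0 97 5 1 7-3 20 0 14 5 30 0 1 1 11 0 3-1 1-8-3-6-30-27-19-29-15-15-23-15z" data-area-ha="164" data-volume-Mm3="26.50"/>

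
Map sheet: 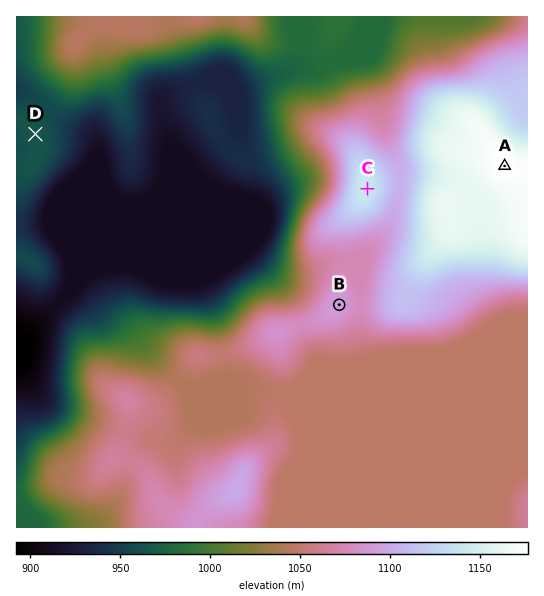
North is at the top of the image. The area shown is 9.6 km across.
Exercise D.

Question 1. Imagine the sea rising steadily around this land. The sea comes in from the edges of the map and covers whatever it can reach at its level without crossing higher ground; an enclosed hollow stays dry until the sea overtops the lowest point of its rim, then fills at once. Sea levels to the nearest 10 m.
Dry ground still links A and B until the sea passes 1080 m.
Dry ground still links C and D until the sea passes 960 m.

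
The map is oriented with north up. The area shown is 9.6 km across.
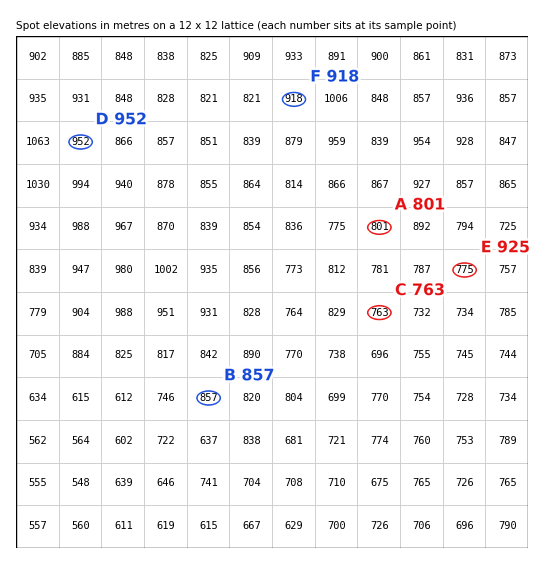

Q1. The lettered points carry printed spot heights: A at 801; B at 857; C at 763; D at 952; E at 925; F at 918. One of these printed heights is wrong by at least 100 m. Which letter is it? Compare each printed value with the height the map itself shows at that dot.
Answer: E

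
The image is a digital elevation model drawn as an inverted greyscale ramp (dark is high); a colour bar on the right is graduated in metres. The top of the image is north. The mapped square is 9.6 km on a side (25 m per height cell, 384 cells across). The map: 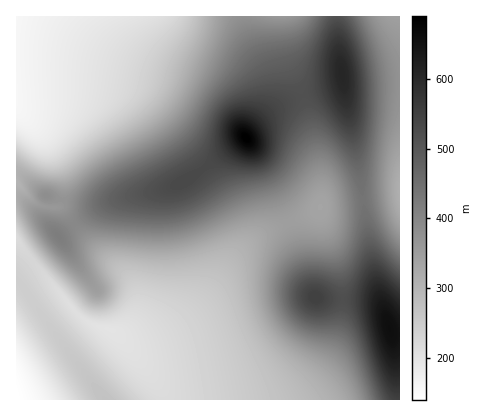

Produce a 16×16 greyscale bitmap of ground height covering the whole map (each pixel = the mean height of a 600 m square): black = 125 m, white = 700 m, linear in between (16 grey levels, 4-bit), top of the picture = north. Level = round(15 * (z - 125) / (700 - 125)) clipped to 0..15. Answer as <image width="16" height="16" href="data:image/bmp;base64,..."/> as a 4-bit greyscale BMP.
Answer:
<image width="16" height="16" href="data:image/bmp;base64,Qk32AAAAAAAAAHYAAAAoAAAAEAAAABAAAAABAAQAAAAAAIAAAAATCwAAEwsAABAAAAAAAAAAAAAAABEREQAiIiIAMzMzAERERABVVVUAZmZmAHd3dwCIiIgAmZmZAKqqqgC7u7sAzMzMAN3d3QDu7u4A////ABI0MiMzRFWLEjMiIzNFVp0jMiIzNFZ4vTMjIjM0aKrOM0UzM0Rpusw0ZURERWiZukd2ZmVVZneYV3iJmHZmZodmeaqqmHdnhlRXiaqqqHeGIjRnir3JiZYRI0VovcqbpxEiNFebuqynESIjRomqvKcRIiNFeJmslxEiIjRnd5uG"/>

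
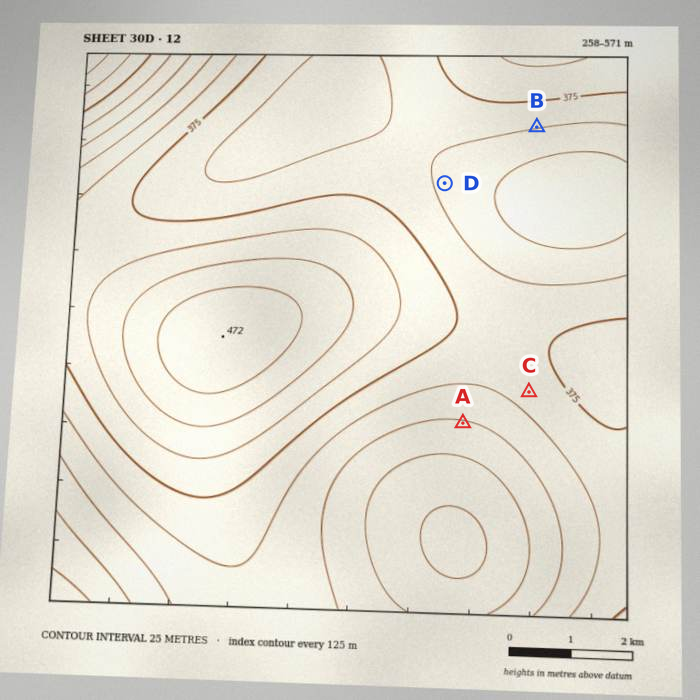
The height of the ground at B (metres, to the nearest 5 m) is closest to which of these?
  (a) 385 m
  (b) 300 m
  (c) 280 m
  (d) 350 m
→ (d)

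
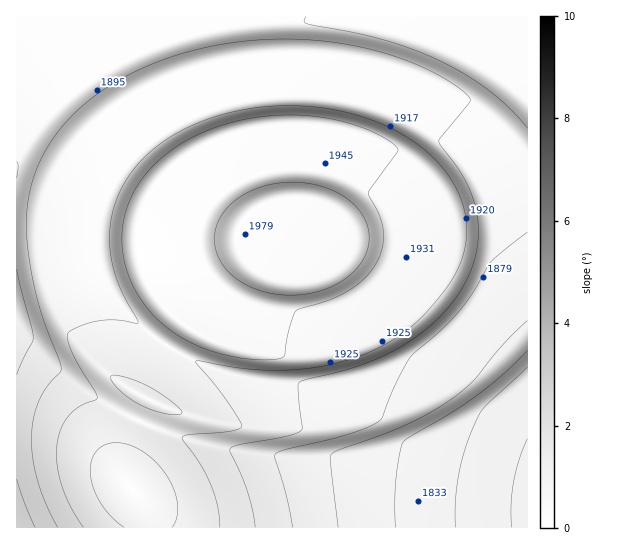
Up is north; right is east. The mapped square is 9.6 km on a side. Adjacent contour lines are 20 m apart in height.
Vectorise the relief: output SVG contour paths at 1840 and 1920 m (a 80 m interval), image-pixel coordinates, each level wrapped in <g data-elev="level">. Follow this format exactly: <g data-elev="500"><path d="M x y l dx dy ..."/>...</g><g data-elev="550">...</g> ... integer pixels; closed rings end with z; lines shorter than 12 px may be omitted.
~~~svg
<g data-elev="1840"><path d="M395 527l1-48 3-24 4-13 75-47 25-21 24-23"/></g><g data-elev="1920"><path d="M220 527l-2-21-8-23-10-20-18-25 1-2 6-1 45-5 7-2 1-3-16-26-30-36 0-2 49 8 38 1 40-4 35-9 31-15 28-20 29-33 8-13 7-14 5-21 0-20-4-20-10-20-14-19-18-16-22-14-25-12-34-9-34-5-38 1-34 5-34 10-28 14-22 17-19 21-10 17-6 18-4 17 0 19 2 17 5 19 21 42-23-3-17 1-23 7-6 4-2 3 2 9 5 13 23 40-2 3-17 7-9 9-8 14-4 16 0 19 5 21 9 21 12 20"/></g>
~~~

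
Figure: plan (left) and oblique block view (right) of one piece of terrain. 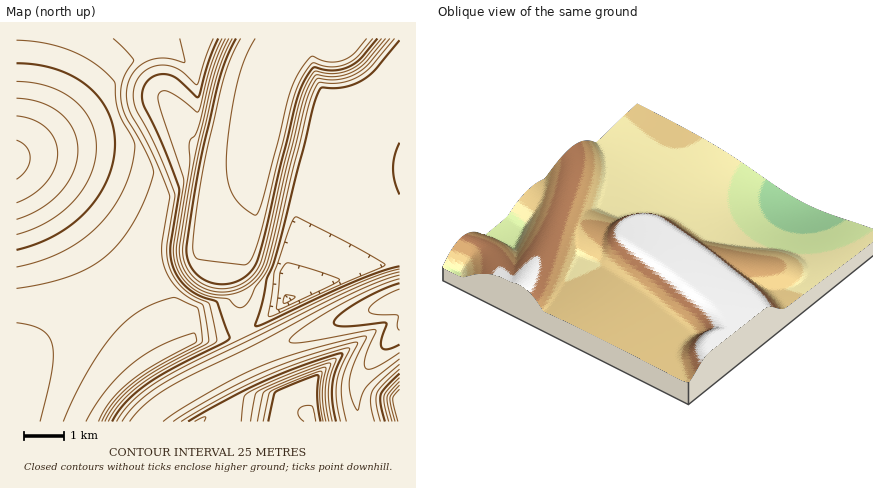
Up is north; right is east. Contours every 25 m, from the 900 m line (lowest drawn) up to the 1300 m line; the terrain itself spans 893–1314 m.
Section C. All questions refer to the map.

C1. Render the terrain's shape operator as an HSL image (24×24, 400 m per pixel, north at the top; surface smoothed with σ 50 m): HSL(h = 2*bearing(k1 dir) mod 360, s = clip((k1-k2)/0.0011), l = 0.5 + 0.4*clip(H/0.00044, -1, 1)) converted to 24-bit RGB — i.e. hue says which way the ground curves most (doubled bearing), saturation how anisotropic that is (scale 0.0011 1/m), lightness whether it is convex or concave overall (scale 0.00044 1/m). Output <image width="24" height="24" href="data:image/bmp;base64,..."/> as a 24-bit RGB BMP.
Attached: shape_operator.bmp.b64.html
<image width="24" height="24" href="data:image/bmp;base64,Qk32BgAAAAAAADYAAAAoAAAAGAAAABgAAAABABgAAAAAAMAGAAATCwAAEwsAAAAAAAAAAAAAh39/h39/hX6AgX2AaHZ9AklMxqesyputzJG0zYu+yonGEHo4HXEVqZd6qJSAnHJlN09sfXt5FgY1sL6Ouc2Ws8+Lq82CSBB4hn+Ah3+Ahn6BhH2Bf3yBGlxNHpVlyJ65y5jAzZTIzpLOy5HNlVK+O3kYcoQgiHwiCSoQdHxsBgU1xcSmzs6e0M6A2b4qARUyhX+Ahn+Bhn+BhX6Cg32DfXyAElEtD3YqxZjBy5bLy5TOy5PPypLPxo/Nw4LFwGejr148Ej0EADMkob+Kz7io0JaJz3F1wGJ2hICBhX+Bhn+Chn6DhH6DgX2CfXyANG8/ATIDQrU9xZPJx5PNyJPPx5LQxpDQw47OwI3MvIvJSUm/ADMXxaxzz5Wgz46hzIyhg4CChH+ChX+Chn6DhX6DhH2EgX2Cfn2Ad394Fk0SCDECmHIkwk87xIDExJHPxJHQw5DQwI/Pvo7NlG7FADMPYLQm0JOpz5KphICEhH+DhX+DhX6DhX6EhX6Eg32DgX2Cf36Af35/cX11F0lPlp84V4MeF3gToXLFwZHQwZLRwJHRvpHQuI7NEopIFXwSzIughH+FhX+FhX+Fhn6Ehn6EhX6EhH6Eg36DgX6CgH6Bfnd/Ly9wpqZ/p6aBl6VyAkUSLKK5vZHNvpLQvpPRvZPRu5PRh2/GKpNDhH+GhX+Ghn6Ghn6Fhn6Fhn6FhX6EhH6Eg36DgnB8ZxkuUEYQVHcJUIkVlKdtoaWDAzAZFUcFf0u9uJHLupTPuZXQt5bRsZbRg36GhX6Hh36Hh36Gh36Gh36Fhn6EhX6EhH2Ebh5nqTJ7udXV2ODvyrHnL7oWLpgyPzF7a39qIUwREDADMXwQoHnAs5fNs6DPg32GhX2Hh32Hh32Hh32Gh36Fh36Fhn6EeWeEUBB1zazKwefOgo2YoYWk8NPZXLuYFTBOenyCf3+CfoCCWntMGjkIHDoESXUKgnyFhHyGh32Hh32Gh32Fh32Fh36Ehn6EWlGBKRyP5ebNsbaOgn+DgX+C0LiayLSTEypVaXCBf3+Cf4CCf4CCf4CCfoKCd4FqgHuCg3uDhXyEhnyEh3yDh32Dh32Dhn6DXmKCGS9k07yaxa+Ogn+DgX+CtaSI3cigIDZjTlx8f3+Cf4CCf4CCf4CCf4GCf4GCfXp+gHp/gnqAhHuAhXyAhnyBhn2Bhn6BenWEEyZQuqF92sScg4CDgoCCmpGC69ewNUl1NEhxf4CCf4CCf4CCf4CCf4GCf4GCenh5fHl6f3l7gXp8g3t8hHx9hXx+hX1/hX2AFyhQpYJm6NKqg4CCgoCCiISB7tq0TF+KITdjf4CCf4CCf4CCf4CCf4CCf4GCeHh1enl2fHl3f3p4gXt6g3x7hH18hX59hHV+SydeKn527tm0iIOAgoCCgoCC6NKro4ZhFSxTfn+Cf4CCf4CBf4CBf4CBf4CBdXhzeHl0e3t1fXx3f314gX56g397hIB8cjdteJxuG2Zy6dKqmpCCgoCBgYCB2cCbu6F8EipMcniBf4CBf4CBf4CBf4CBf4CBdHhydXlzeHp0e311fn93gIF5goF6f19zgj91gaSAN4eS27xRuqWJgYGAgYCBvKWK2bmWHj1dT2R7gICBf4CBf4CBf4CBf4CBc3hzdHlzdnt0eH11e393fYB4gHZybS9afKGAgKSCb6KJEEOf2LuagYGAgYGAloyB7dK1PlyAK0hrgICAgICAf4CAf4CAf4CAdXp2dXt2dXx1dn52eH93e4B4dTRodJx6fqSFgaWFgaSFCBxa6s2rg4OAgYGAg4KA7NKwWnWbGDNXf3+AgICAgICAf4CAf4CAeHx7d317d356d396eIB5bXF/bEqUnKWdhqSNgaWIg6SIBAk27dSxkoyAgIGAgIGA3cCctpZzESxGc3p/gICAgICAgICAf4CAen1/eX9/eYB/eYF+eYJ9Z3SAUGucoqeioKegjKWSg6OLAgIx38Wks6CHgIGAgICAvJ6I3KeJHzdGQkMZWHIuZH5df4B/gICAe32Ce3+Ce4GCe4OCe4OBeYOBMYWCn6eio6ekoqeji3icBAUvwaaL2LacgIF/gICAi4OA7qulRglKm3Q+c6s5EXMTMXRNfoB/fH2FfH+EfIGEfIKEfISEfISDYoN0MYY0hZ5QmHRJejVBFj5XXI+h7ce5iYOAgIB/gICAv4iRpgn/2Nzx6dnvl8KkGGJIPXNhfX2GfX+FfYCFfYKFfYOEfYSEfoSDfIN/eYJqgoFxfoKAO2l2J2h12qymx5KRf4B/gICAgYCAfnqfgISJqIeh7rrMpGZ7Ek45"/>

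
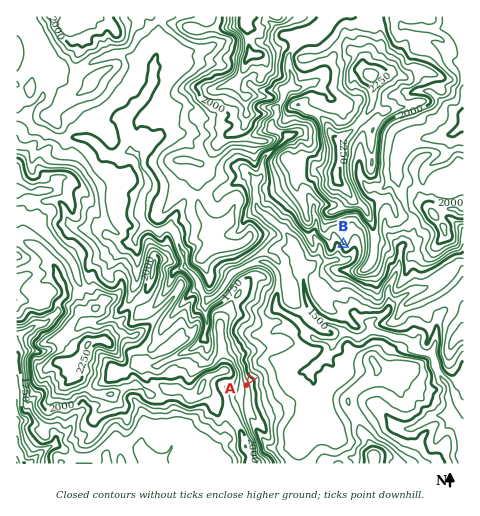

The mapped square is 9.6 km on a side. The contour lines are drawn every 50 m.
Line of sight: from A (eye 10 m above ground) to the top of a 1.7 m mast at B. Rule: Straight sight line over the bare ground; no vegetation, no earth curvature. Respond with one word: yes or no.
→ yes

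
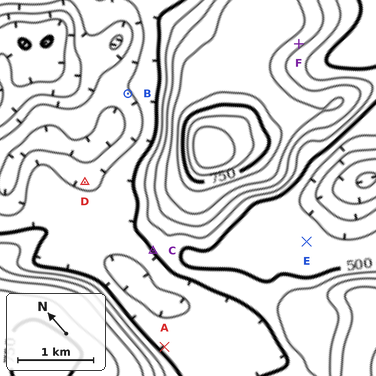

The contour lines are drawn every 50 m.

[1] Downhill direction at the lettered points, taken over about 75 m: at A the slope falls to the E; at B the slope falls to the W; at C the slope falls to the W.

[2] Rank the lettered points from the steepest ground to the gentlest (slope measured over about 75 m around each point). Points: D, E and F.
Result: F D E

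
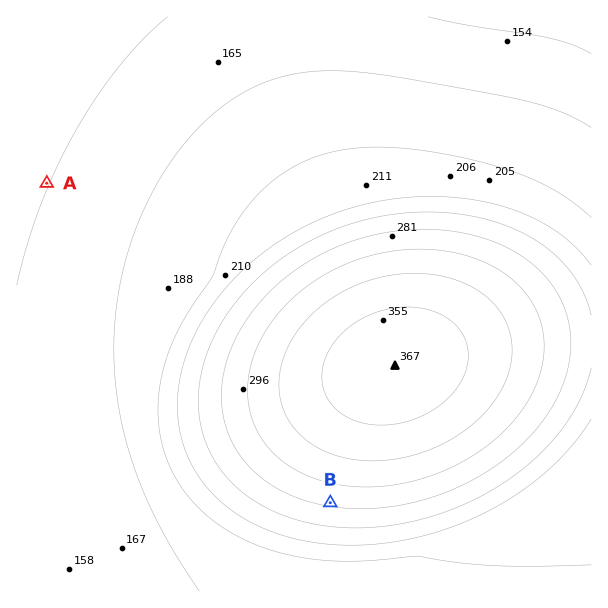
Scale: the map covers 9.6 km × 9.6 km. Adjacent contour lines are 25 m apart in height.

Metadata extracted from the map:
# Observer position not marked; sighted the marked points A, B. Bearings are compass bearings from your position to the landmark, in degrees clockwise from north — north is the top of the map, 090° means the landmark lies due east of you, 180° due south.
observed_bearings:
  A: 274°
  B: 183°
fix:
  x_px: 346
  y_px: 204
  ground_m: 215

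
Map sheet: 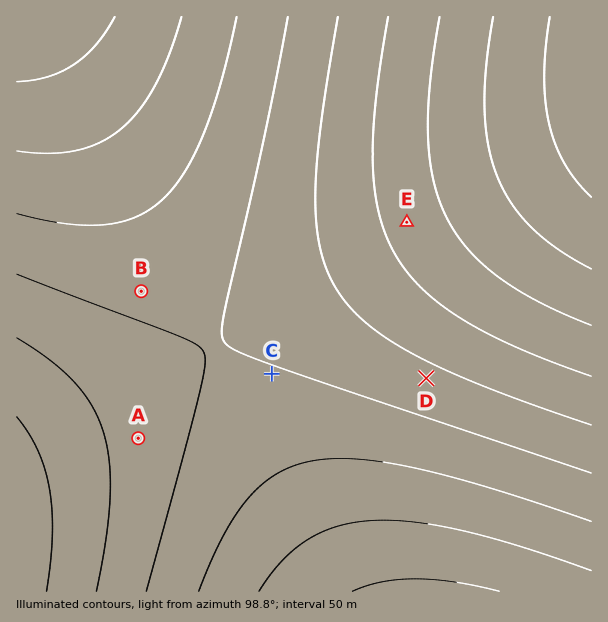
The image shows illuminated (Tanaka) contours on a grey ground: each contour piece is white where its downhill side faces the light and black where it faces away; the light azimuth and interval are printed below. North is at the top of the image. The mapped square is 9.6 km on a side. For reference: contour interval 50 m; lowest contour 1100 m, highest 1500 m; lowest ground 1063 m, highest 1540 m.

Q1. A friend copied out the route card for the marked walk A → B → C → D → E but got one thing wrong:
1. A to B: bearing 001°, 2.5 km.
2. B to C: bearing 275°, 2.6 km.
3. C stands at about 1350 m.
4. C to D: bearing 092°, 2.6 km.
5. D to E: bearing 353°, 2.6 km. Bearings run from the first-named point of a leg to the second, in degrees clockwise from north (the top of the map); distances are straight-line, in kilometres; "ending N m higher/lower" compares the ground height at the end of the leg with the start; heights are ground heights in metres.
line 2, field bearing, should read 122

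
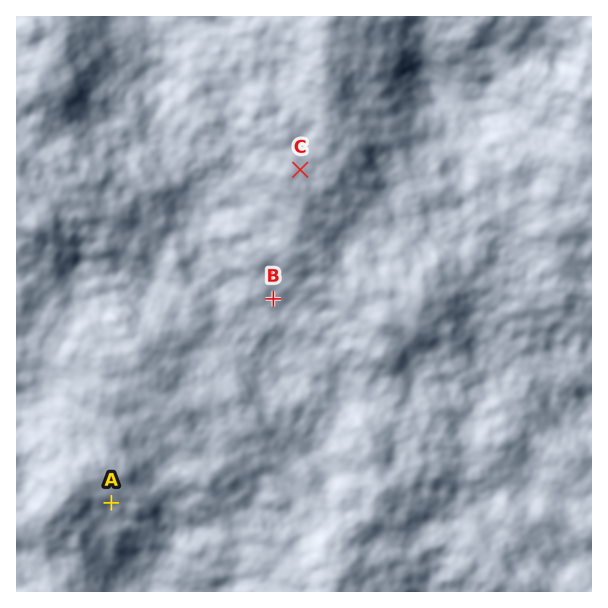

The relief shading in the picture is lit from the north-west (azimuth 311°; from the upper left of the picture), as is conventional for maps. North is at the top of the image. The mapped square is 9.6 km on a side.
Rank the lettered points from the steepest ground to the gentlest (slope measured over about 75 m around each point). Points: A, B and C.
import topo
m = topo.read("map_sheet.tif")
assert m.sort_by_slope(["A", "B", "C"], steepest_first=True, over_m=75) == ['A', 'B', 'C']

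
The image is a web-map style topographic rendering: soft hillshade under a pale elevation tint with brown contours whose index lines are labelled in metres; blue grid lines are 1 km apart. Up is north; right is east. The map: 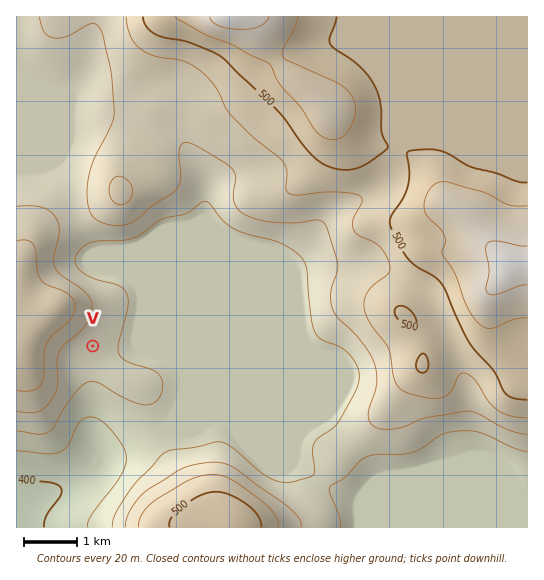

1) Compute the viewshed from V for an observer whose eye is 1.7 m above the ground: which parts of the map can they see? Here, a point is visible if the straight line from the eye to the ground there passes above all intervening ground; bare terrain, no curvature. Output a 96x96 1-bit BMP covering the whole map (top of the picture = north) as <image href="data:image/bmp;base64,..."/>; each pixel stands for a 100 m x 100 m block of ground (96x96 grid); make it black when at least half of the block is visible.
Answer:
<image width="96" height="96" href="data:image/bmp;base64,Qk2+BAAAAAAAAD4AAAAoAAAAYAAAAGAAAAABAAEAAAAAAIAEAAATCwAAEwsAAAIAAAAAAAAA////AAAAAAAB///AAAAAAAAAAAAA///4AAAAAAAAAAAAf//+AAABAAAAAAAAP///g4APgAAAAAAAH////+A/gAAAAAAAD///////gAAAAAAAB///////gAAAAAAAAf//////gAAAAAAAAH//////wAAAAAAAAD///+D/4AAAAAAAAA///+D/4AAAAAAAAA///+H/8AAAAAAAAAf//8f/8AAAAAAAAAP//8//+AAAAAAAAAP//5///AAAAAAAAAH//7///wAAAAAAAAH4D3///8AAAAAAAAAAB3///+AAAAABAAAAA/////AAAAABAAAAA/////AAAAABAAAAA/////gAAAAAAAAAB/////gAAAAAAAAAD/////wAAAAAAAAAH/////4AAAABwAAAP/////+AAAAD4AAAf//////wAAAH8H8A///////wAAAP//+B///////wAAAP///D///////wAAAf///////////wAAAf///////////wAAAf///////////wAAAf///////////wAAAf///////////wAAAf///////////wAYAP//f////////gA4AH/+P////////gB4AD/+P////////ABwAB/wP///////+ABwAA/gH///////8ADwAAfAH///////8ADwAAAAH///////4AHwAAAAD///////4AHwAAAAD///////4APwAAAAD///////wAf4AAAAB///////wA/8AAAAB//////////+AAAAB//////////+AAAAA///////////AAAAA//////////+AAAAAf/////////+AAAAAf/////////8AAAAAf///////4P4AAAAAP///////4PwAAAAAP///////wPgAAAAAP///////wfAAAAAQH////////+AAAAB+H////////8AAAAD//////////8AAAAH//////////wAAAAH//////////gAAAAH//////////AAAAAED////////+AAAAAAB+P//////+AAAAAAAYP/H////8AAAAAAAAH/n////8AAAAAAAAH//////8AAAAAAAAH////5/4AAAAAAAAH////wfwAAAAAAAAH////gPAAAAAAAAAH////AAAAAAAAAAAH///+AAAAAAAAAAAH///+AAAAAAAAAAAH///8AAAAAAAAAAAH///8AAAAAAAAAAAH///4AAAAAAAAAAAH///wAAAAAAAAAAAH///wAAAAAAAAAAAD///gAAAAAAAAAAAD///AAAAAAAAAAAAD//+AAAAAAAAAAAAD//8AAAAAAAAAAAAD//4AAAAAAAAAAAAD//wAAAAAAAAAAAAD//gAAAAAAAAAAAAD/+AAAAAAAAAAAAAD/8AAAAAAAAAAAAAH/8AAAAAAAAAAAAAH/8AAAAAAAAAAAAAP/8AAAAAAAAAAAAAf/8AAAAAAAAAAAAA//+AAAAAAAAAAAAA//+AAAAAAAAAAAAB//8AAAAAAAAAAAAD//gAAAAAAAAAAAAH/4AAAAAAAAA="/>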